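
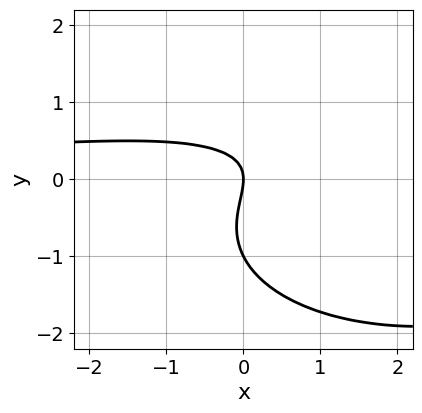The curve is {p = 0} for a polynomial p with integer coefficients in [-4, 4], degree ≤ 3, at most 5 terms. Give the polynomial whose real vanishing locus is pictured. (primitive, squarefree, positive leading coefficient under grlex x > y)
x^2*y + 3*y^3 - 3*x*y + 3*y^2 + 3*x

1. The degree is 3 — the shape is more complex than any degree-2 curve.
2. Reading off the gridlines: among the integer gridlines, it crosses the y-axis at y ∈ {-1, 0}; it meets the x-axis at x = 0 (among the integer gridlines).
3. Fitting integer coefficients to these (and the overall shape) gives p.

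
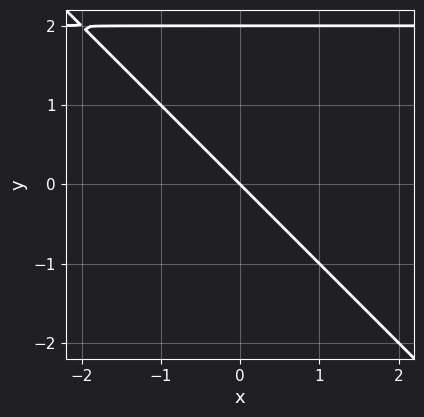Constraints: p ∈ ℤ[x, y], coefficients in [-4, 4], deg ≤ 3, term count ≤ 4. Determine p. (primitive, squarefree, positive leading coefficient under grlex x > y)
x*y + y^2 - 2*x - 2*y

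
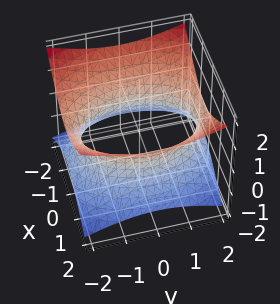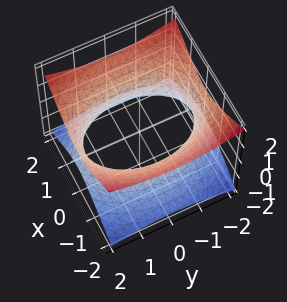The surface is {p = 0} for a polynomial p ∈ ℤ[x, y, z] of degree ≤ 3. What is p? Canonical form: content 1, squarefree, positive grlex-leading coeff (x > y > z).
(a) Degree: an hourglass — one-sheet hyperboloid; a quadric, so deg p = 2.
(b) Symmetries: it's symmetric under x → −x, forcing even powers of x; mirror symmetry z ↦ −z ⇒ only even powers of z; mirror symmetry y ↦ −y ⇒ only even powers of y.
(c) From the visible intercepts: no z-intercept at any integer in the box.
(d) Together with the visible shape, these determine p as stated.

2*x^2 + y^2 - 3*z^2 - 3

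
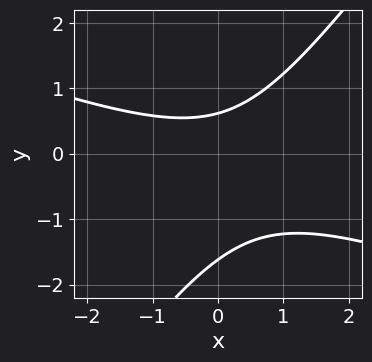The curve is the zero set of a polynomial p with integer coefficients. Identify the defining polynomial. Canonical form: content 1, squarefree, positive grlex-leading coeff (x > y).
x^2 + 2*x*y - 2*y^2 - 2*y + 2

The degree is 2 — the shape is more complex than any degree-1 curve.
Reading off the gridlines: the curve avoids every integer x-axis point in the box.
Matching integer coefficients to the picture gives p.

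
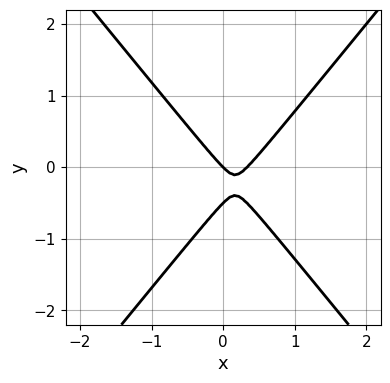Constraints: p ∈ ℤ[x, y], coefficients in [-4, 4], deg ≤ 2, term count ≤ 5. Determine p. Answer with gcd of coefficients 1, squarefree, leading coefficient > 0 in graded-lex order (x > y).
3*x^2 - 2*y^2 - x - y

1. Degree: no degree-1 curve has this shape, so deg p = 2.
2. Reading off the gridlines: it meets the y-axis at y = 0 (among the integer gridlines); it crosses the x-axis at the gridline x = 0.
3. These observations pin down the coefficients.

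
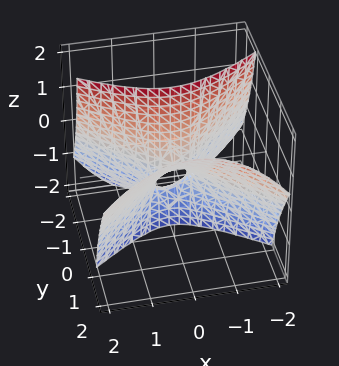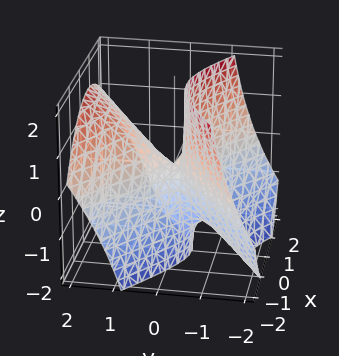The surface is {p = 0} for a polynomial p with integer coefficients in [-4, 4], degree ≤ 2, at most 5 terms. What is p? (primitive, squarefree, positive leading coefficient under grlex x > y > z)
deg p = 2. The shape is more complex than any degree-1 surface.
From the visible intercepts: one z-axis crossing is at z = 0; it crosses the y-axis at the gridline y = 0.
Assembling these constraints gives the stated polynomial.

2*x^2 - 3*y^2 + 3*y*z + z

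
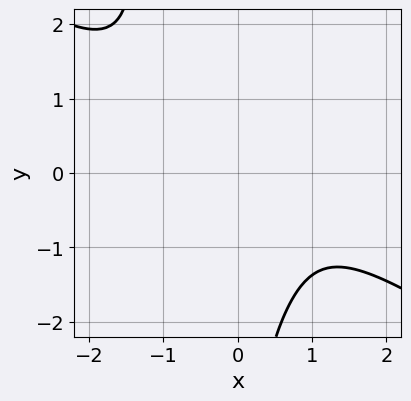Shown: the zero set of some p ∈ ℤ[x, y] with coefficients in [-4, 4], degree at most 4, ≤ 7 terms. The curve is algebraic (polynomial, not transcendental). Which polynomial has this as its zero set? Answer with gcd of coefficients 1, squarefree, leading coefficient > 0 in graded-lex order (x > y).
2*x^4 + 3*x^3*y - x*y^2 + x^2 + 3

First, the degree is 4 — a generic line meets the curve in up to 4 points.
Then, reading off the gridlines: it misses every integer gridline on the y-axis; the curve avoids every integer x-axis point in the box.
Finally, matching integer coefficients to the picture gives p.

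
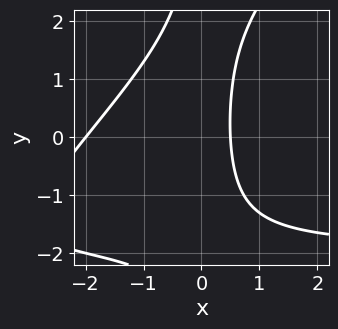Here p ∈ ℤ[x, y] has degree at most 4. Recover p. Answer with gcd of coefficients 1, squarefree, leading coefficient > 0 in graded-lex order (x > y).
x^2*y - x*y^2 + 2*x^2 + 3*x - 2

First, deg p = 3. A generic line meets the curve in up to 3 points.
Then, checking where it meets the axes: the curve avoids every integer y-axis point in the box; it crosses the x-axis at the gridline x = -2.
Finally, assembling these constraints gives the stated polynomial.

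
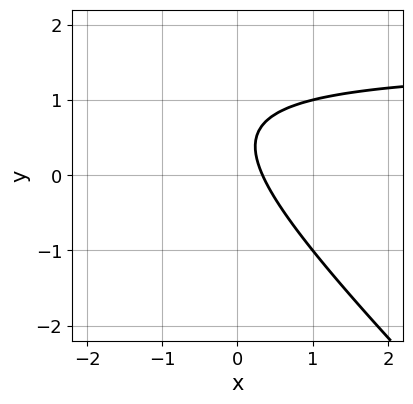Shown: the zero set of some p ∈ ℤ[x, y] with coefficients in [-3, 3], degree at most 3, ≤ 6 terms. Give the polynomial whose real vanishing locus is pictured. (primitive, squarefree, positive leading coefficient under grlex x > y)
First, deg p = 2. A generic line meets the curve in up to 2 points.
Next, against the integer gridlines: no y-intercept at any integer in the box.
Finally, solving for integer coefficients yields p as stated.

2*x*y + 2*y^2 - 3*x - 2*y + 1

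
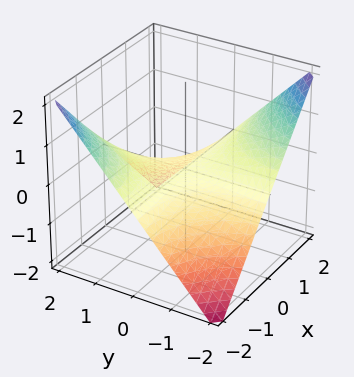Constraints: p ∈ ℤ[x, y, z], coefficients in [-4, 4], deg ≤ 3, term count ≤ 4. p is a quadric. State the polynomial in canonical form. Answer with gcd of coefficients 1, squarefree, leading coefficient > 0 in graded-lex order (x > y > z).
x*y + 2*z

deg p = 2. A hyperbolic paraboloid; a quadric.
Against the integer gridlines: it crosses the z-axis at the gridline z = 0; the visible y-axis segment lies entirely on the surface; the visible x-axis segment lies entirely on the surface.
Together with the visible shape, these determine p as stated.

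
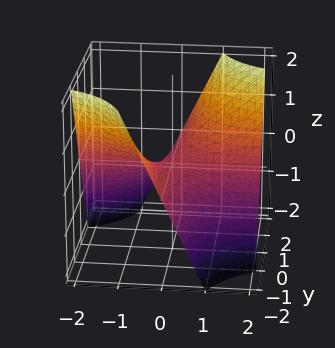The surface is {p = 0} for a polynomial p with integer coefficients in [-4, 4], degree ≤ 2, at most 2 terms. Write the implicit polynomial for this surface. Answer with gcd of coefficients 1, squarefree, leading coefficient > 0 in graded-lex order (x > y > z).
First, degree: a saddle surface; a quadric, so deg p = 2.
Next, checking where it meets the axes: every point of the y-axis in the box is on the surface; the visible x-axis segment lies entirely on the surface; it meets the z-axis at z = 0 (among the integer gridlines).
Finally, together with the visible shape, these determine p as stated.

x*y - z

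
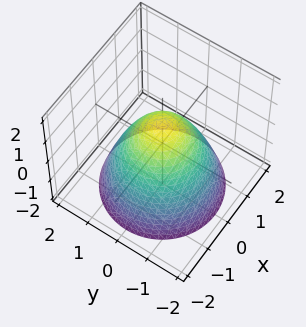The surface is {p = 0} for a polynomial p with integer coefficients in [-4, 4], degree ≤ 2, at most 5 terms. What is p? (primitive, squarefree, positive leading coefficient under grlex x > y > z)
1. Degree: a generic line meets the surface in up to 2 points, so deg p = 2.
2. Symmetries: rotational symmetry about the z-axis ⇒ p depends on x, y only through x² + y².
3. From the visible intercepts: a circular section at z = -2 has radius between 1 and 2; one z-axis crossing is at z = 1; the x-axis gridline crossings are at x ∈ {-1, 1}; among the integer gridlines, it crosses the y-axis at y ∈ {-1, 1}.
4. Putting this together gives p.

x^2 + y^2 + z - 1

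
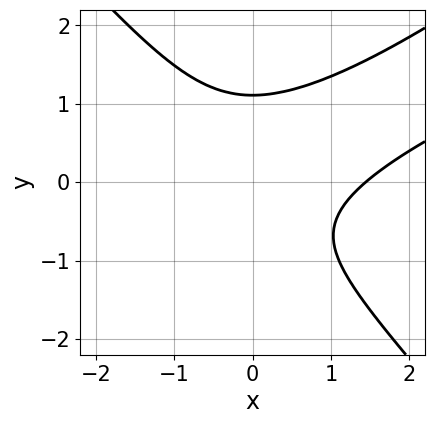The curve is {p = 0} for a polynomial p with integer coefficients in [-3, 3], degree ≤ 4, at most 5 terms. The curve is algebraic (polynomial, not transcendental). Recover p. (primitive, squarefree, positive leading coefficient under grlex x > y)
The degree is 3 — no degree-2 curve has this shape.
The integer polynomial consistent with all of this is the stated p.

x^3 - 3*x^2*y + 3*y^3 - y - 3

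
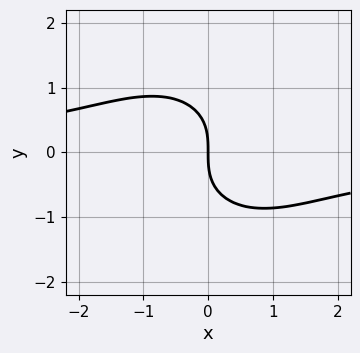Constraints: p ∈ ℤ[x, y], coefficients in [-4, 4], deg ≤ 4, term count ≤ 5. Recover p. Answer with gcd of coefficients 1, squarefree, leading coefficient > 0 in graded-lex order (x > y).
1. The degree is 3 — no degree-2 curve has this shape.
2. From the axis intercepts and sections: it meets the x-axis at x = 0 (among the integer gridlines); it crosses the y-axis at the gridline y = 0.
3. Matching integer coefficients to the picture gives p.

2*x^2*y + 2*y^3 + 3*x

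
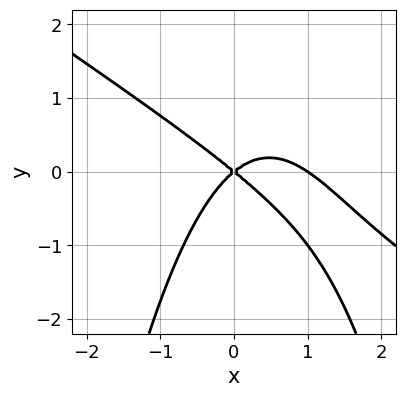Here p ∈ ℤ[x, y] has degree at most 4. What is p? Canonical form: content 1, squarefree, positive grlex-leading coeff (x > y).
2*x^3 + 3*x^2*y - 2*x^2 + 3*y^2

deg p = 3. A generic line meets the curve in up to 3 points.
Reading off the gridlines: the x-axis gridline crossings are at x ∈ {0, 1}; it meets the y-axis at y = 0 (among the integer gridlines).
These observations pin down the coefficients.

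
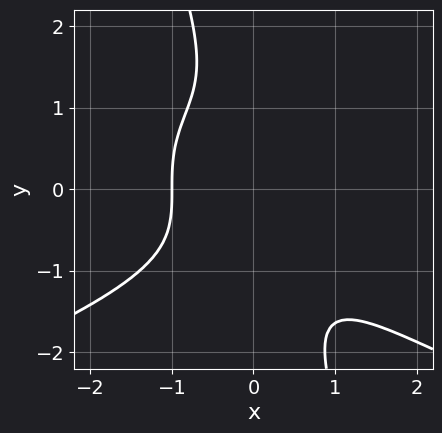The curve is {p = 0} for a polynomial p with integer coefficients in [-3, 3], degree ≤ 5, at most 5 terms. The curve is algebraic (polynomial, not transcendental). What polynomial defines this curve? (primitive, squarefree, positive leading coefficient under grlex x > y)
First, degree: a generic line meets the curve in up to 4 points, so deg p = 4.
Then, reading off the gridlines: no y-intercept at any integer in the box; it meets the x-axis at x = -1 (among the integer gridlines).
Finally, together with the visible shape, these determine p as stated.

3*x*y^3 + y^4 + 3*x^3 + 3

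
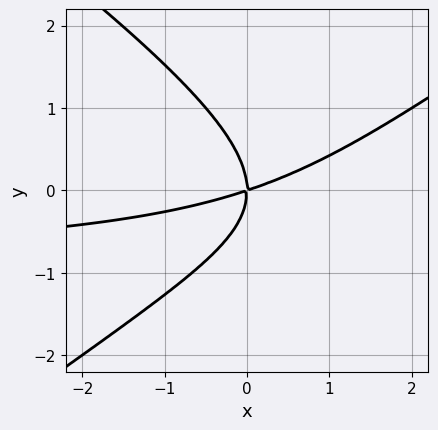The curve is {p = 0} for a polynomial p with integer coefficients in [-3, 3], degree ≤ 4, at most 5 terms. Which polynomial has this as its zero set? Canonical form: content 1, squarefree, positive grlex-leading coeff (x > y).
Degree: no degree-2 curve has this shape, so deg p = 3.
From the axis intercepts and sections: it crosses the x-axis at the gridline x = 0; it meets the y-axis at y = 0 (among the integer gridlines).
The integer polynomial consistent with all of this is the stated p.

x^2*y - 2*y^3 + x^2 - 3*x*y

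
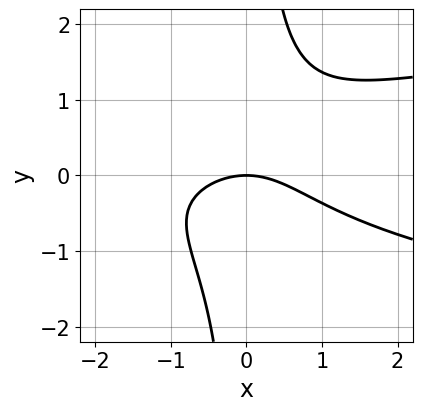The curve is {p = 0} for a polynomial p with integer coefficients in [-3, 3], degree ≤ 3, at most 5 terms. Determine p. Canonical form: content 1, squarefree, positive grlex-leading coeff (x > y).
2*x*y^2 - x^2 - 2*y

Degree: the shape is more complex than any degree-2 curve, so deg p = 3.
From the visible intercepts: it crosses the x-axis at the gridline x = 0; it meets the y-axis at y = 0 (among the integer gridlines).
Assembling these constraints gives the stated polynomial.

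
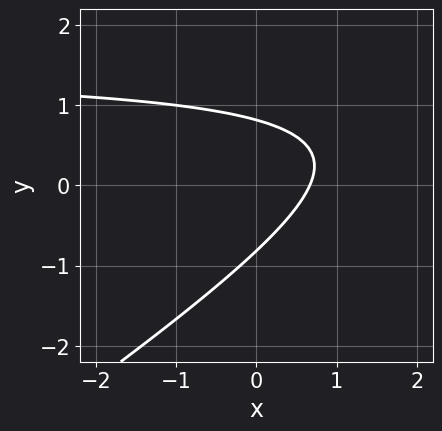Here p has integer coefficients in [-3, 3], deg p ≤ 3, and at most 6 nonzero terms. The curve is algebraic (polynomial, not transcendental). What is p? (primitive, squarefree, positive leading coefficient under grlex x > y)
(a) deg p = 2. The shape is more complex than any degree-1 curve.
(b) Putting this together gives p.

2*x*y - 3*y^2 - 3*x + 2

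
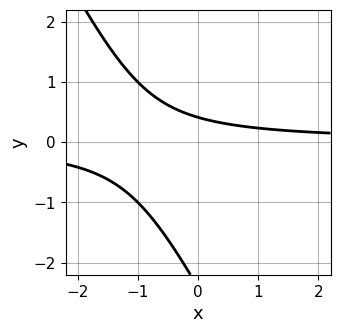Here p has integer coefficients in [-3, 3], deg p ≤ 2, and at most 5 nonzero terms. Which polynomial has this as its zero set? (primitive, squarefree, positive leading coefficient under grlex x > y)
2*x*y + y^2 + 2*y - 1

1. The degree is 2 — a generic line meets the curve in up to 2 points.
2. Observable constraints: no x-intercept at any integer in the box.
3. Solving for integer coefficients yields p as stated.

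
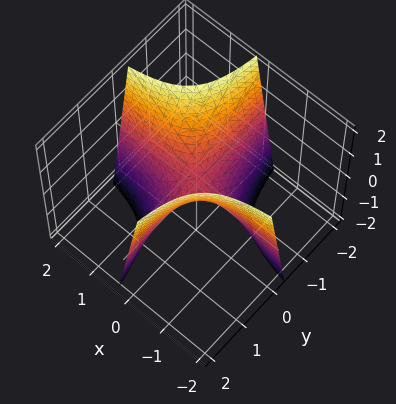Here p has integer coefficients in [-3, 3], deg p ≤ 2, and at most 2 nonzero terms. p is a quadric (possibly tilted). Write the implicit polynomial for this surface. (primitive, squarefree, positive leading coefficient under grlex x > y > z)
3*x*y + z

(a) deg p = 2. The shape is more complex than any degree-1 surface.
(b) From the visible intercepts: it meets the z-axis at z = 0 (among the integer gridlines); every point of the x-axis in the box is on the surface; the visible y-axis segment lies entirely on the surface.
(c) Solving for integer coefficients yields p as stated.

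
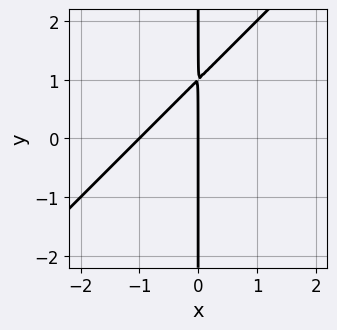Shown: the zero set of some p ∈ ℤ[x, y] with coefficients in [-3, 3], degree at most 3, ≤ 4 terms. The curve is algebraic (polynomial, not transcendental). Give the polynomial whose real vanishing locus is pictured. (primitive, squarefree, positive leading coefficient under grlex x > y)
The degree is 2 — no degree-1 curve has this shape.
Observable constraints: among the integer gridlines, it crosses the x-axis at x ∈ {-1, 0}; the visible y-axis segment lies entirely on the curve.
Matching integer coefficients to the picture gives p.

x^2 - x*y + x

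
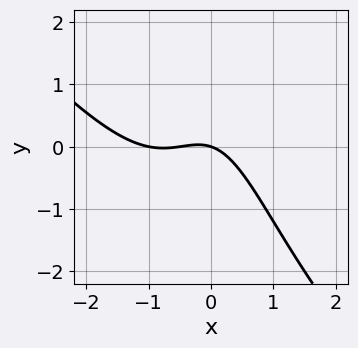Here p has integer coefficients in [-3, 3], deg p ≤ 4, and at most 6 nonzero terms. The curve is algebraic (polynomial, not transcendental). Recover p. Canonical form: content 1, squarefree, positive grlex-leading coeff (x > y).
2*x^3 + 2*x^2*y + 3*x^2 + x + 3*y

1. The degree is 3 — the shape is more complex than any degree-2 curve.
2. Reading off the gridlines: among the integer gridlines, it crosses the x-axis at x ∈ {-1, 0}; it crosses the y-axis at the gridline y = 0.
3. Putting this together gives p.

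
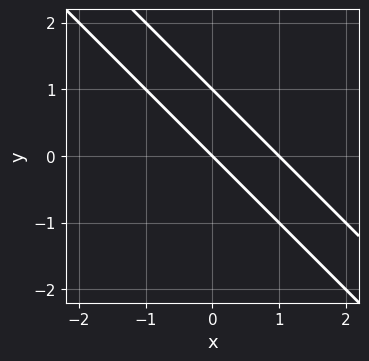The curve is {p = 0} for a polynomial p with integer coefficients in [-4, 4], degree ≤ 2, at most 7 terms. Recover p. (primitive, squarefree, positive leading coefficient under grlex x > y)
First, degree: the shape is more complex than any degree-1 curve, so deg p = 2.
Next, reading off the gridlines: the y-axis gridline crossings are at y ∈ {0, 1}; the x-axis gridline crossings are at x ∈ {0, 1}.
Finally, fitting integer coefficients to these (and the overall shape) gives p.

x^2 + 2*x*y + y^2 - x - y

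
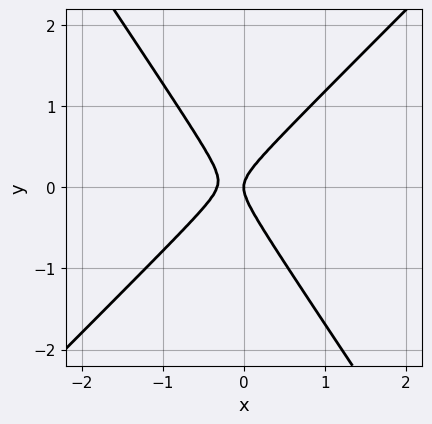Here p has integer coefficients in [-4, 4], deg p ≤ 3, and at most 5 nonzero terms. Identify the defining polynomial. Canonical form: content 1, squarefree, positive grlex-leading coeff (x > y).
3*x^2 - x*y - 2*y^2 + x

deg p = 2. The shape is more complex than any degree-1 curve.
Against the integer gridlines: one y-axis crossing is at y = 0; it meets the x-axis at x = 0 (among the integer gridlines).
Putting this together gives p.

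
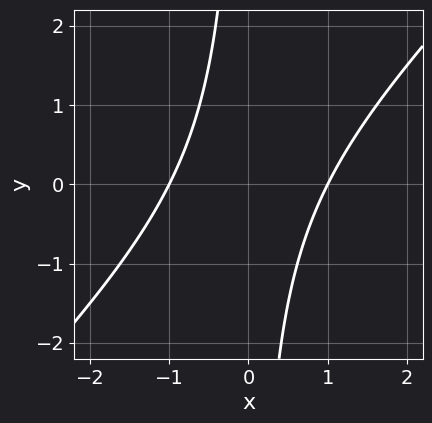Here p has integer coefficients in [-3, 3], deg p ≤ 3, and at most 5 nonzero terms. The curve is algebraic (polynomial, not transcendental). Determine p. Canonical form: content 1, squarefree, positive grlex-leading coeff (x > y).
x^2 - x*y - 1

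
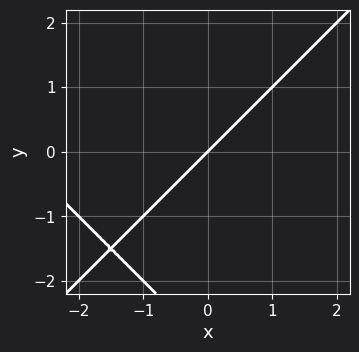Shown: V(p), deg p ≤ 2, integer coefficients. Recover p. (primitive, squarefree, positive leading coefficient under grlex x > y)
First, degree: the shape is more complex than any degree-1 curve, so deg p = 2.
Then, checking where it meets the axes: it crosses the x-axis at the gridline x = 0; it meets the y-axis at y = 0 (among the integer gridlines).
Finally, the integer polynomial consistent with all of this is the stated p.

x^2 - y^2 + 3*x - 3*y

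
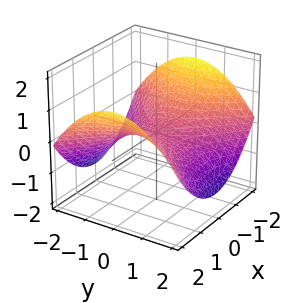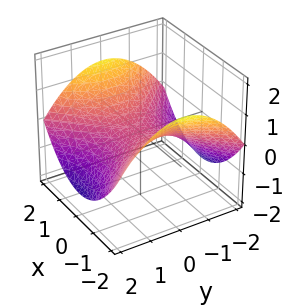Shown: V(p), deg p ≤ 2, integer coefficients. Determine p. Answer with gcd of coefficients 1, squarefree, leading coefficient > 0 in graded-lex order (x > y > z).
x^2 - y^2 - 3*z

First, degree: a saddle surface; a quadric, so deg p = 2.
Then, symmetries: the y ↦ −y reflection is a symmetry, so y appears only in even powers; the x ↦ −x reflection is a symmetry, so x appears only in even powers.
Next, from the visible intercepts: it crosses the y-axis at the gridline y = 0; one z-axis crossing is at z = 0; it crosses the x-axis at the gridline x = 0.
Finally, matching integer coefficients to the picture gives p.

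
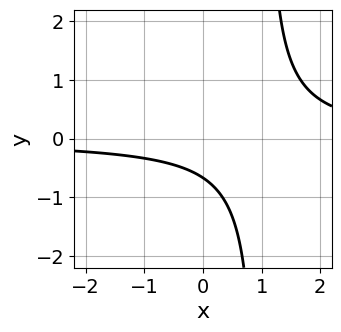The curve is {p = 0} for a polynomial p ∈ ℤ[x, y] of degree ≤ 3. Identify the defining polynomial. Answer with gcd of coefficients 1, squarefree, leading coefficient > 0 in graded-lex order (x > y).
(a) deg p = 2.
(b) From the visible intercepts: no x-intercept at any integer in the box.
(c) Fitting integer coefficients to these (and the overall shape) gives p.

3*x*y - 3*y - 2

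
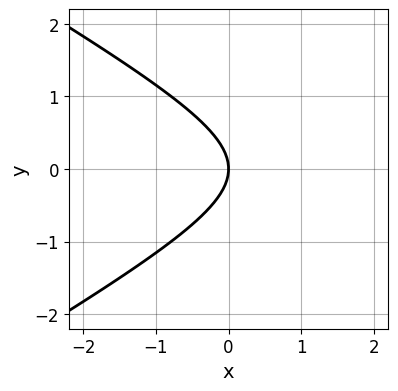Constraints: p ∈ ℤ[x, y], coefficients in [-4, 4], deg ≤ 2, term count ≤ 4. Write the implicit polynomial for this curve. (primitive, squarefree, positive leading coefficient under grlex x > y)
The degree is 2 — a generic line meets the curve in up to 2 points.
Symmetries: it's symmetric under y → −y, forcing even powers of y.
From the axis intercepts and sections: it crosses the y-axis at the gridline y = 0; one x-axis crossing is at x = 0.
Solving for integer coefficients yields p as stated.

x^2 - 3*y^2 - 3*x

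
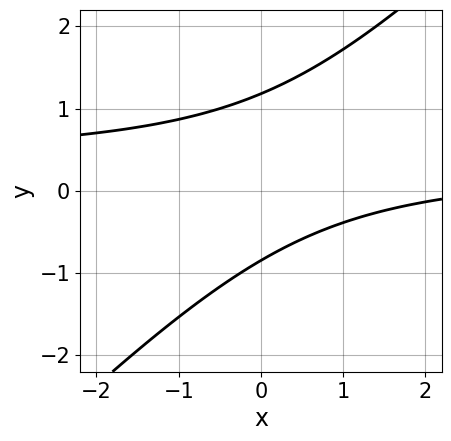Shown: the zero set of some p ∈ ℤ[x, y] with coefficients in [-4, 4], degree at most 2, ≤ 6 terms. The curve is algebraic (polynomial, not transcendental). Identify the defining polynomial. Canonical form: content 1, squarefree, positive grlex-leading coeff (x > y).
(a) The degree is 2 — a generic line meets the curve in up to 2 points.
(b) Observable constraints: it misses every integer gridline on the x-axis.
(c) Together with the visible shape, these determine p as stated.

3*x*y - 3*y^2 - x + y + 3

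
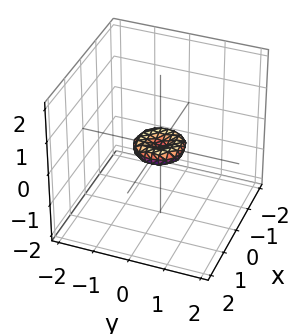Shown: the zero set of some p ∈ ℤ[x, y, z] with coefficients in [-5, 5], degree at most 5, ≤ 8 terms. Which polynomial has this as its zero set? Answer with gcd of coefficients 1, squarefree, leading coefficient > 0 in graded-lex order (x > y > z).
2*x^4 + 4*x^2*y^2 + 2*y^4 - x^2 - y^2 + 3*z^2

1. deg p = 4. No degree-3 surface has this shape.
2. Symmetries: rotational symmetry about the z-axis ⇒ p depends on x, y only through x² + y².
3. Against the integer gridlines: it meets the z-axis at z = 0 (among the integer gridlines); a circular section at z = 0 has radius between 0 and 1; one x-axis crossing is at x = 0.
4. These observations pin down the coefficients.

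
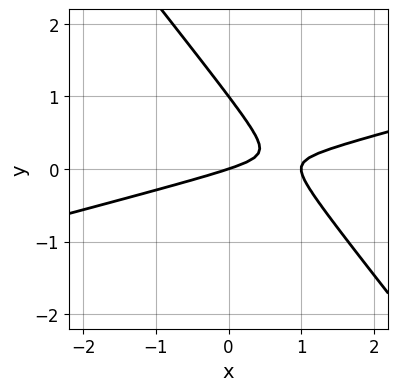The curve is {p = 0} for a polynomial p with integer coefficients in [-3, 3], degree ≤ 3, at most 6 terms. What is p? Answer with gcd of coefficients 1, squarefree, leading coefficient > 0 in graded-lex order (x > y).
First, the degree is 2 — the shape is more complex than any degree-1 curve.
Next, from the visible intercepts: the x-axis gridline crossings are at x ∈ {0, 1}; among the integer gridlines, it crosses the y-axis at y ∈ {0, 1}.
Finally, matching integer coefficients to the picture gives p.

x^2 - 3*x*y - 3*y^2 - x + 3*y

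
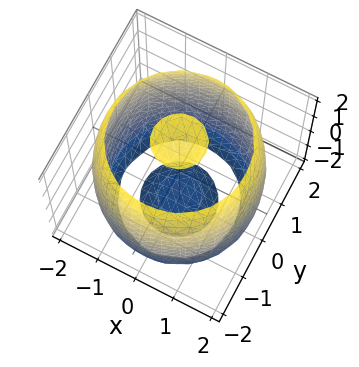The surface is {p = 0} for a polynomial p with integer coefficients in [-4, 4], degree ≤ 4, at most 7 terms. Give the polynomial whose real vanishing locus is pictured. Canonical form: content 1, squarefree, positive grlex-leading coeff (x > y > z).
x^4 + 2*x^2*y^2 + y^4 - 3*x^2 - 3*y^2 + z^2 - 3

1. There are 3 components. They look like related sheets of one shape, so recover p as a whole.
2. Degree: a generic line meets the surface in up to 4 points, so deg p = 4.
3. Symmetries: rotational symmetry about the z-axis ⇒ p depends on x, y only through x² + y².
4. Reading off the gridlines: a circular section at z = 1 has radius between 1 and 2.
5. Assembling these constraints gives the stated polynomial.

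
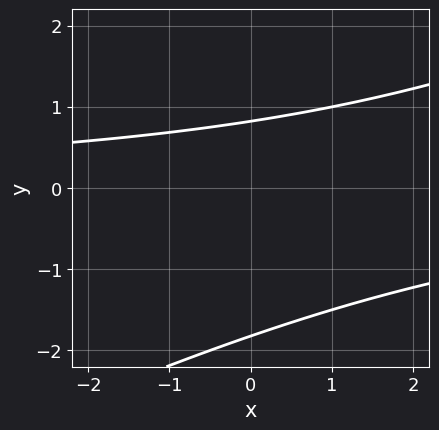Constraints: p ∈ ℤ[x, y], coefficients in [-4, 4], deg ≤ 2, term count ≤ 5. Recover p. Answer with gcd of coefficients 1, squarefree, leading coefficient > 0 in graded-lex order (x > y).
Degree: a generic line meets the curve in up to 2 points, so deg p = 2.
Observable constraints: it misses every integer gridline on the x-axis.
Assembling these constraints gives the stated polynomial.

x*y - 2*y^2 - 2*y + 3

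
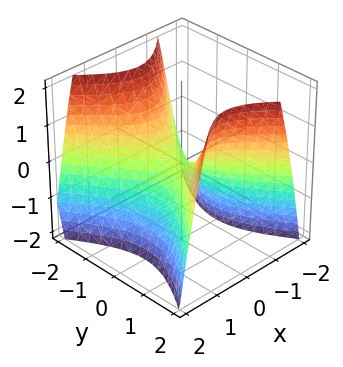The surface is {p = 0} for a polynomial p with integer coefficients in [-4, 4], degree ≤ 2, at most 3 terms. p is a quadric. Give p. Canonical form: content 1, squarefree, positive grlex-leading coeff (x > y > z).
First, degree: a hyperbolic paraboloid; a quadric, so deg p = 2.
Then, symmetries: the x ↦ −x reflection is a symmetry, so x appears only in even powers; it's symmetric under y → −y, forcing even powers of y.
Next, against the integer gridlines: it meets the x-axis at x = 0 (among the integer gridlines); it crosses the z-axis at the gridline z = 0.
Finally, matching integer coefficients to the picture gives p.

3*x^2 - 2*y^2 + 2*z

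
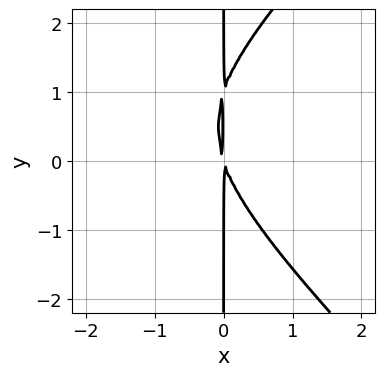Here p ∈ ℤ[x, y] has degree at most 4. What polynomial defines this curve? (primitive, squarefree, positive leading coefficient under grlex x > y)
1. deg p = 3. A generic line meets the curve in up to 3 points.
2. From the visible intercepts: the visible y-axis segment lies entirely on the curve.
3. These observations pin down the coefficients.

x^3 - x*y^2 + 3*x^2 + x*y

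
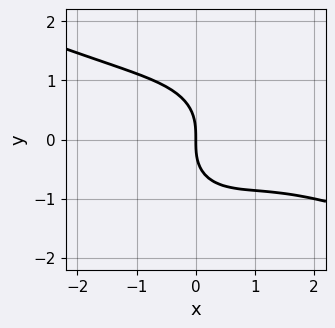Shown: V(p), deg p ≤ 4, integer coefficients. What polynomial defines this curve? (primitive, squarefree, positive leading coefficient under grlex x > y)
1. deg p = 3. No degree-2 curve has this shape.
2. From the axis intercepts and sections: one x-axis crossing is at x = 0; it meets the y-axis at y = 0 (among the integer gridlines).
3. Solving for integer coefficients yields p as stated.

x^3 + 2*x^2*y + 2*y^3 - x^2 + 3*x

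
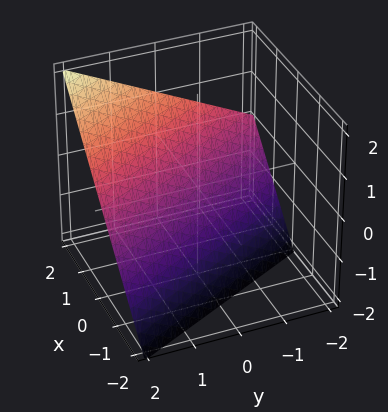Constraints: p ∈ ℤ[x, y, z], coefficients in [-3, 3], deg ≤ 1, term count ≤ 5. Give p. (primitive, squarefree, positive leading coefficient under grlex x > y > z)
2*x + y - 2*z - 2

First, deg p = 1. The surface is flat (a plane).
Next, reading off the gridlines: it crosses the y-axis at the gridline y = 2; it crosses the x-axis at the gridline x = 1; it crosses the z-axis at the gridline z = -1.
Finally, fitting integer coefficients to these (and the overall shape) gives p.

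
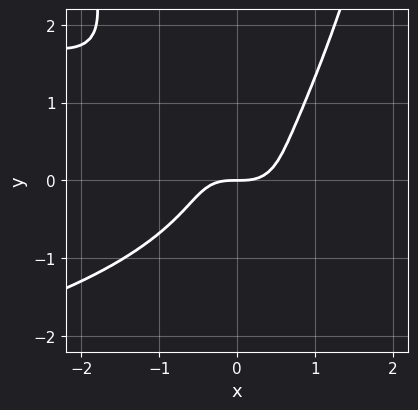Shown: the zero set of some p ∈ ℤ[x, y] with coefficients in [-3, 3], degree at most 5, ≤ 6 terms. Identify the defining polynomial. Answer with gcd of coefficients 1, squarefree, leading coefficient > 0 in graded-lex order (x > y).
3*x^2*y^2 + 3*x^3 + x^2*y - 3*y^3 - 2*y

(a) The degree is 4 — no degree-3 curve has this shape.
(b) From the visible intercepts: it crosses the x-axis at the gridline x = 0; it crosses the y-axis at the gridline y = 0.
(c) Assembling these constraints gives the stated polynomial.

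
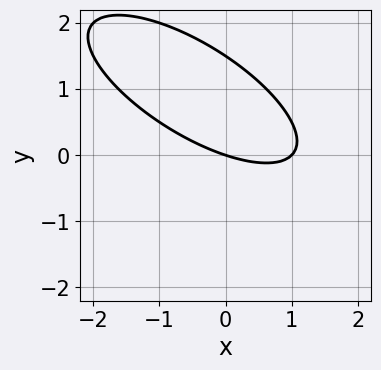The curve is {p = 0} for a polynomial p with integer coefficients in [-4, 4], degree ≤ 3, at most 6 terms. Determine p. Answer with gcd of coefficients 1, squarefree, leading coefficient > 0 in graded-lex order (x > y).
x^2 + 2*x*y + 2*y^2 - x - 3*y

1. Degree: the shape is more complex than any degree-1 curve, so deg p = 2.
2. From the visible intercepts: the x-axis gridline crossings are at x ∈ {0, 1}; it meets the y-axis at y = 0 (among the integer gridlines).
3. Fitting integer coefficients to these (and the overall shape) gives p.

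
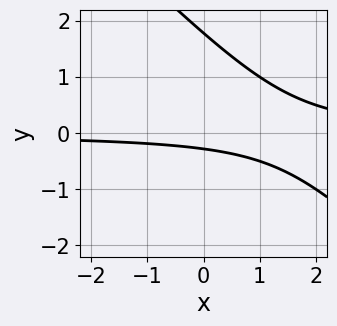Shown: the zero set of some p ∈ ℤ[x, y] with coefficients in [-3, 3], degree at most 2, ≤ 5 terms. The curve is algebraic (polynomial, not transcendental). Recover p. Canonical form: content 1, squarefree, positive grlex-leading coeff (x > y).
2*x*y + 2*y^2 - 3*y - 1

First, degree: no degree-1 curve has this shape, so deg p = 2.
Next, from the visible intercepts: the curve avoids every integer x-axis point in the box.
Finally, assembling these constraints gives the stated polynomial.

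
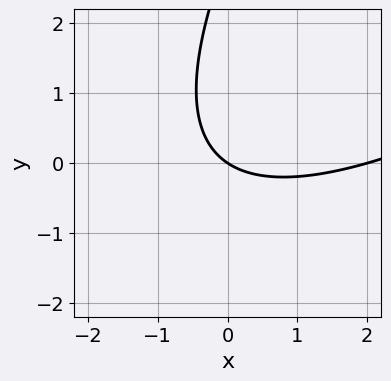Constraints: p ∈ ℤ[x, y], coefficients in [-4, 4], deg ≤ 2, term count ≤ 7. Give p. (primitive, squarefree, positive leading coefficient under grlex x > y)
1. The degree is 2 — a generic line meets the curve in up to 2 points.
2. Against the integer gridlines: one y-axis crossing is at y = 0; among the integer gridlines, it crosses the x-axis at x ∈ {0, 2}.
3. Assembling these constraints gives the stated polynomial.

x^2 - 2*x*y + y^2 - 2*x - 3*y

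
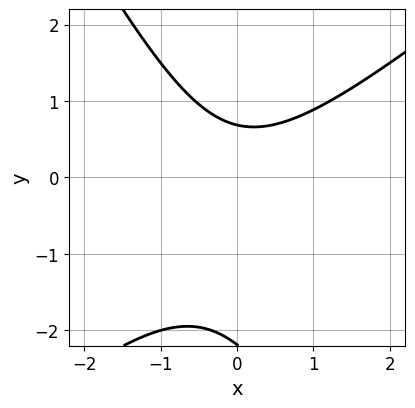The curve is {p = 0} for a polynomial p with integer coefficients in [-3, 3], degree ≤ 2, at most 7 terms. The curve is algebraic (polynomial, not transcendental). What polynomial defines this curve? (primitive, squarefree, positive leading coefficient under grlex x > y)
3*x^2 - 2*x*y - 2*y^2 - 3*y + 3

First, degree: no degree-1 curve has this shape, so deg p = 2.
Next, from the visible intercepts: it misses every integer gridline on the x-axis.
Finally, these observations pin down the coefficients.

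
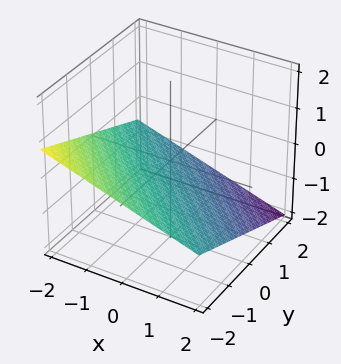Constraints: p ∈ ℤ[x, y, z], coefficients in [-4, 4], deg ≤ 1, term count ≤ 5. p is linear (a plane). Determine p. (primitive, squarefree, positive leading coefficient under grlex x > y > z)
x + y + 3*z + 2

(a) The degree is 1 — every cross-section is a straight line — this is a plane.
(b) Observable constraints: one x-axis crossing is at x = -2; it crosses the y-axis at the gridline y = -2.
(c) These observations pin down the coefficients.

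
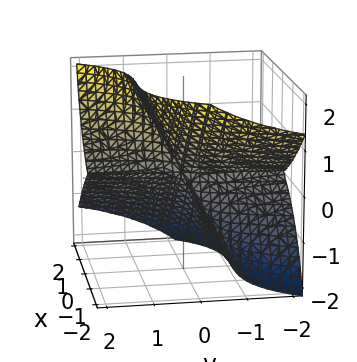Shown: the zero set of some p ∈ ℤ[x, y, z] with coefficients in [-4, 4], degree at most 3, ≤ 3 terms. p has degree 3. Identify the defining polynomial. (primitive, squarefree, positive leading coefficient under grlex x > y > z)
x^3 - 2*y*z^2 + z^3

1. deg p = 3. The shape is more complex than any degree-2 surface.
2. Checking where it meets the axes: the visible y-axis segment lies entirely on the surface; it meets the x-axis at x = 0 (among the integer gridlines).
3. Solving for integer coefficients yields p as stated.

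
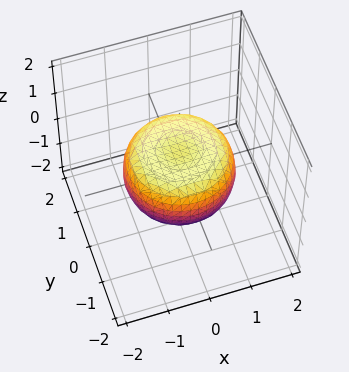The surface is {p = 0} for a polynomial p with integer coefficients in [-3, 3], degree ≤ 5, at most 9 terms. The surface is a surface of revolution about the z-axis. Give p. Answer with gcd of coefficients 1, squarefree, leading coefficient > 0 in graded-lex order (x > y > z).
x^4 + 2*x^2*y^2 + y^4 - x^2 - y^2 + 2*z^2 - 1

First, the degree is 4 — a generic line meets the surface in up to 4 points.
Next, symmetry: the z-axis is an axis of rotation, so x and y enter only as x² + y².
Then, from the axis intercepts and sections: a circular section at z = 0 has radius between 1 and 2.
Finally, putting this together gives p.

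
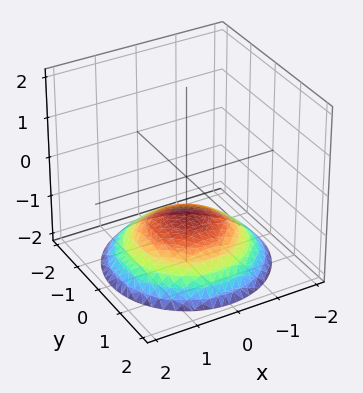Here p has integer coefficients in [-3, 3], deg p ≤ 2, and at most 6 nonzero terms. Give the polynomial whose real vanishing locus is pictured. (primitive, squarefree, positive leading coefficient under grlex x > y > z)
x^2 + y^2 + 3*z + 3

First, degree: the shape is more complex than any degree-1 surface, so deg p = 2.
Then, symmetry: every cross-section ⟂ z is a circle, so x, y appear only via x² + y².
Next, observable constraints: it meets the z-axis at z = -1 (among the integer gridlines); a circular section at z = -2 has radius between 1 and 2.
Finally, putting this together gives p.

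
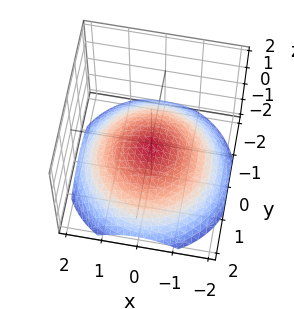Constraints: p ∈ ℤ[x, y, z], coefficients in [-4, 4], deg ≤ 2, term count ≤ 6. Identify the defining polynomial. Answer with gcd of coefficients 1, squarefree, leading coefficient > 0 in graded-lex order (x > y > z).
x^2 + y^2 + 3*z + 1

deg p = 2. The shape is more complex than any degree-1 surface.
By symmetry, the z-axis is an axis of rotation, so x and y enter only as x² + y².
From the axis intercepts and sections: a circular section at z = -1 has radius between 1 and 2; no x-intercept at any integer in the box; no y-intercept at any integer in the box.
The integer polynomial consistent with all of this is the stated p.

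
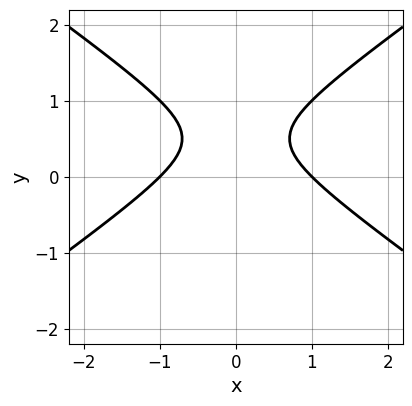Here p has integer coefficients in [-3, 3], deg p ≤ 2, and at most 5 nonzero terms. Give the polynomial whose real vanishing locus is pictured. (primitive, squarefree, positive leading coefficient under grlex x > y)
x^2 - 2*y^2 + 2*y - 1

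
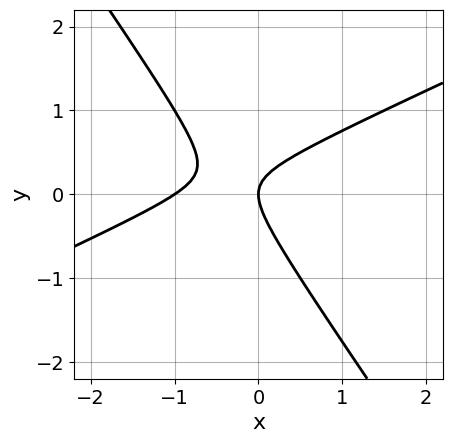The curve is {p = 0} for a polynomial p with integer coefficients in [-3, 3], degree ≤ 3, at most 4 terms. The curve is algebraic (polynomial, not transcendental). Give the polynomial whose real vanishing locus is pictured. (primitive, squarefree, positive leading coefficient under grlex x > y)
2*x^2 - 3*x*y - 3*y^2 + 2*x

The degree is 2 — no degree-1 curve has this shape.
Against the integer gridlines: it crosses the y-axis at the gridline y = 0; the x-axis gridline crossings are at x ∈ {-1, 0}.
Fitting integer coefficients to these (and the overall shape) gives p.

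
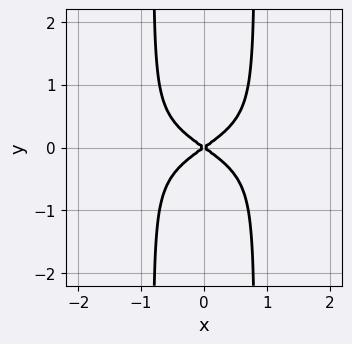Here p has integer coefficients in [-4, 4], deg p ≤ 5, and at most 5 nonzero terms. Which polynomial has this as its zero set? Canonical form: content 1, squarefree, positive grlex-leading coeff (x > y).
3*x^2*y^2 + x^2 - 2*y^2

1. The degree is 4 — the shape is more complex than any degree-3 curve.
2. Symmetries: it's symmetric under y → −y, forcing even powers of y; the x ↦ −x reflection is a symmetry, so x appears only in even powers.
3. Reading off the gridlines: it meets the y-axis at y = 0 (among the integer gridlines); one x-axis crossing is at x = 0.
4. Fitting integer coefficients to these (and the overall shape) gives p.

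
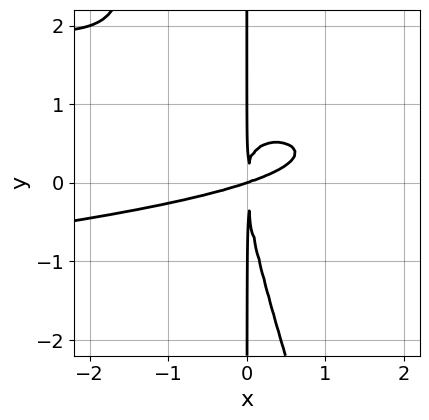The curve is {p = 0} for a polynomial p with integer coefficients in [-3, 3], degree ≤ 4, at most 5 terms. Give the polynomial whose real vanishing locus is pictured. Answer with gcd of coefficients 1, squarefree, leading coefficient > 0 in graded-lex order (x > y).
First, degree: a generic line meets the curve in up to 4 points, so deg p = 4.
Then, observable constraints: the visible y-axis segment lies entirely on the curve; it crosses the x-axis at the gridline x = 0.
Finally, fitting integer coefficients to these (and the overall shape) gives p.

3*x^2*y^2 + x*y^3 + x^3 - 3*x^2*y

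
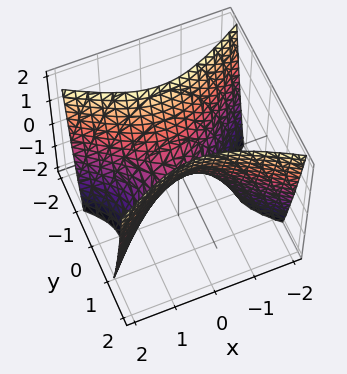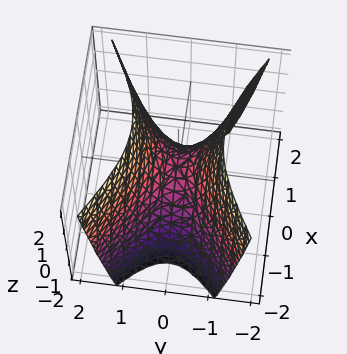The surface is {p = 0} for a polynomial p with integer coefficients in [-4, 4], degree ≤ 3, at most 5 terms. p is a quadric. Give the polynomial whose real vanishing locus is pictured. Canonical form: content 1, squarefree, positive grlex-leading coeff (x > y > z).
1. The degree is 2 — a hyperbolic paraboloid; a quadric.
2. Symmetries: the x ↦ −x reflection is a symmetry, so x appears only in even powers; mirror symmetry y ↦ −y ⇒ only even powers of y.
3. From the axis intercepts and sections: one x-axis crossing is at x = 0; one z-axis crossing is at z = 0; it meets the y-axis at y = 0 (among the integer gridlines).
4. Assembling these constraints gives the stated polynomial.

x^2 - 2*y^2 + z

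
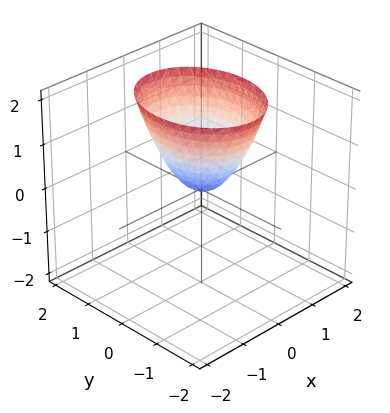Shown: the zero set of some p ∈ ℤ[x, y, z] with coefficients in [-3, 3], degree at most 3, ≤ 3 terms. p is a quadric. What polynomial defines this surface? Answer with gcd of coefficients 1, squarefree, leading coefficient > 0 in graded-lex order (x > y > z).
3*x^2 + 2*y^2 - 2*z

(a) deg p = 2. A paraboloid; a quadric.
(b) Symmetries: it's symmetric under y → −y, forcing even powers of y; mirror symmetry x ↦ −x ⇒ only even powers of x.
(c) Checking where it meets the axes: one y-axis crossing is at y = 0; it meets the x-axis at x = 0 (among the integer gridlines); it meets the z-axis at z = 0 (among the integer gridlines).
(d) Matching integer coefficients to the picture gives p.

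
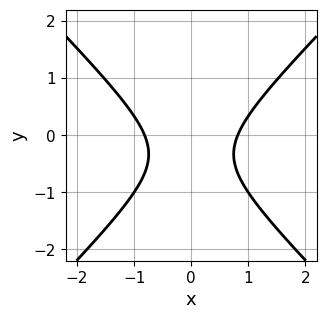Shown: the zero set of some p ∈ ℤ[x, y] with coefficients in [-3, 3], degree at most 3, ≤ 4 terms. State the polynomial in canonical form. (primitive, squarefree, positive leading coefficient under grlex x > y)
3*x^2 - 3*y^2 - 2*y - 2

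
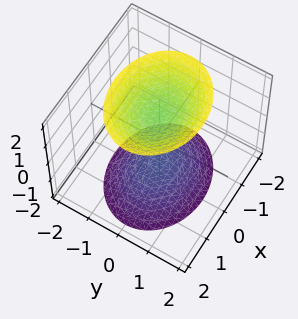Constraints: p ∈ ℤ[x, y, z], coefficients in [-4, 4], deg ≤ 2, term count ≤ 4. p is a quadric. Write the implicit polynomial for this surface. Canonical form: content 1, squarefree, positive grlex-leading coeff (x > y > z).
2*x^2 + 3*y^2 - 2*z^2 + 3

First, I count 2 distinct pieces. They look like related sheets of one shape, so recover p as a whole.
Next, the degree is 2 — two separate bowl-shaped sheets opening away from each other; a quadric.
Then, symmetries: mirror symmetry z ↦ −z ⇒ only even powers of z; mirror symmetry x ↦ −x ⇒ only even powers of x; the y ↦ −y reflection is a symmetry, so y appears only in even powers.
Then, from the visible intercepts: it misses every integer gridline on the x-axis; no y-intercept at any integer in the box.
Finally, putting this together gives p.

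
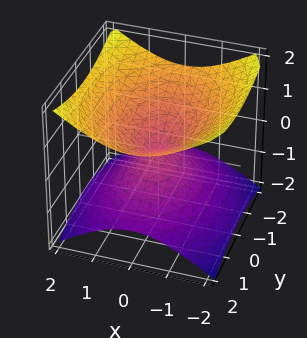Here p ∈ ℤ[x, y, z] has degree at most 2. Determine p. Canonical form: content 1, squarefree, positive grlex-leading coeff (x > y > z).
2*x^2 + y^2 - 3*z^2

First, deg p = 2.
Next, symmetries: mirror symmetry y ↦ −y ⇒ only even powers of y; it's symmetric under z → −z, forcing even powers of z; the x ↦ −x reflection is a symmetry, so x appears only in even powers.
Then, checking where it meets the axes: one x-axis crossing is at x = 0; it meets the y-axis at y = 0 (among the integer gridlines).
Finally, the integer polynomial consistent with all of this is the stated p.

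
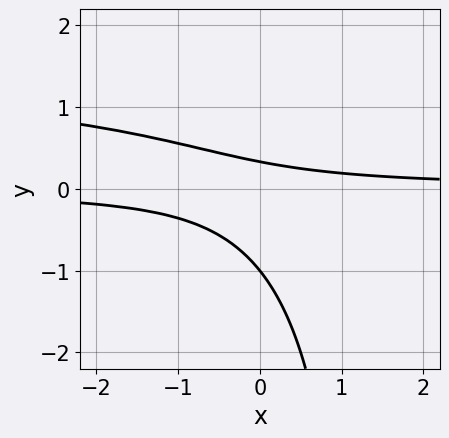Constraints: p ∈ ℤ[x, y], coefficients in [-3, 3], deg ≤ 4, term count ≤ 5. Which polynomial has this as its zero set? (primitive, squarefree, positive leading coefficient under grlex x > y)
2*x*y^2 - 3*x*y - 3*y^2 - 2*y + 1

1. The degree is 3 — the shape is more complex than any degree-2 curve.
2. From the axis intercepts and sections: it crosses the y-axis at the gridline y = -1; the curve avoids every integer x-axis point in the box.
3. These observations pin down the coefficients.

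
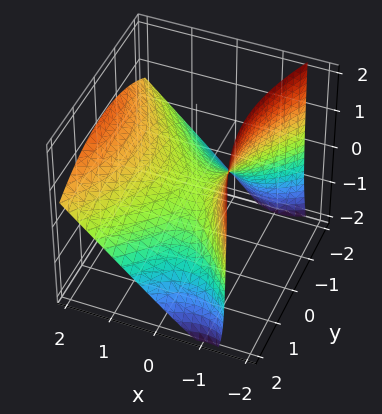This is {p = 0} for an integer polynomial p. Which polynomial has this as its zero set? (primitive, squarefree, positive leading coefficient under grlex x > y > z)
2*x^2 - 2*x*z - y^2 - 3*z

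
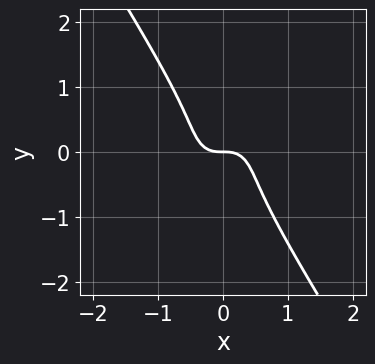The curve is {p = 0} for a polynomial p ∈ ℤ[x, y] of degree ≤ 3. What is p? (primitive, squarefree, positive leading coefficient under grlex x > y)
3*x^3 + 2*x*y^2 + 2*y^3 + y

The degree is 3 — a generic line meets the curve in up to 3 points.
Against the integer gridlines: it meets the x-axis at x = 0 (among the integer gridlines); one y-axis crossing is at y = 0.
Solving for integer coefficients yields p as stated.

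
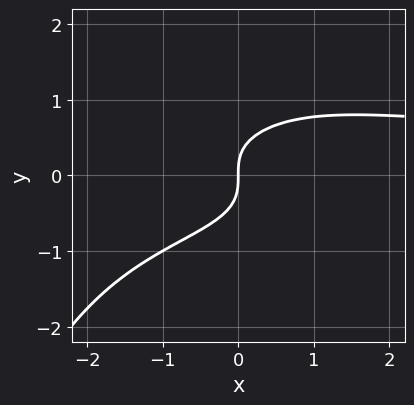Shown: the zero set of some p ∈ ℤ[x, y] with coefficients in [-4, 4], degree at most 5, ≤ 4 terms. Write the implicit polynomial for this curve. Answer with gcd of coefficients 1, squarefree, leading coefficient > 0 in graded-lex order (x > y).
x^2*y^2 + 3*y^3 - 2*x

(a) deg p = 4.
(b) Checking where it meets the axes: it crosses the y-axis at the gridline y = 0; one x-axis crossing is at x = 0.
(c) These observations pin down the coefficients.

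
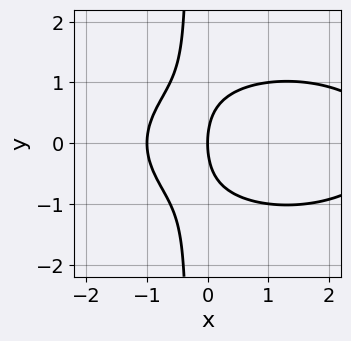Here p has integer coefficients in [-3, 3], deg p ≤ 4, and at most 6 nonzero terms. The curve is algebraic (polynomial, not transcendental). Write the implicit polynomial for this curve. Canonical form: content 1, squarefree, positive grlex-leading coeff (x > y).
First, deg p = 3.
Then, symmetries: it's symmetric under y → −y, forcing even powers of y.
Then, checking where it meets the axes: one y-axis crossing is at y = 0; the x-axis gridline crossings are at x ∈ {-1, 0}.
Finally, the integer polynomial consistent with all of this is the stated p.

x^3 + 3*x*y^2 - 2*x^2 + y^2 - 3*x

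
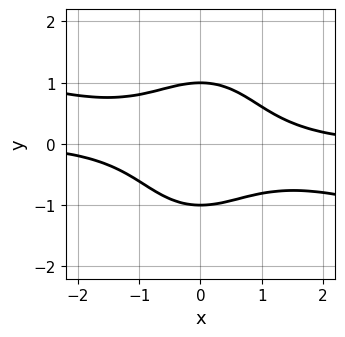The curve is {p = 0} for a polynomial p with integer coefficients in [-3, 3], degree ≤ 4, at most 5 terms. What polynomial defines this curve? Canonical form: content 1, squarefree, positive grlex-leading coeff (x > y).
x^3*y + 3*x^2*y^2 + 2*y^4 - 2

(a) The degree is 4 — the shape is more complex than any degree-3 curve.
(b) From the axis intercepts and sections: no x-intercept at any integer in the box; the y-axis gridline crossings are at y ∈ {-1, 1}.
(c) Fitting integer coefficients to these (and the overall shape) gives p.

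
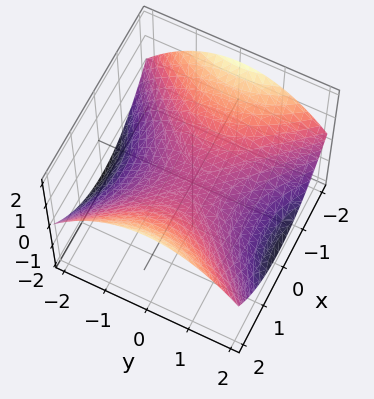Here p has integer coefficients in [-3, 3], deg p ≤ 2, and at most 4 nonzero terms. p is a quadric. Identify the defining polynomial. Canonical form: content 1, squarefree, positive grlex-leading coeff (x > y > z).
x^2 - y^2 - 3*z

Degree: a hyperbolic paraboloid; a quadric, so deg p = 2.
Symmetries: it's symmetric under x → −x, forcing even powers of x; mirror symmetry y ↦ −y ⇒ only even powers of y.
Checking where it meets the axes: it crosses the z-axis at the gridline z = 0; it meets the x-axis at x = 0 (among the integer gridlines).
Together with the visible shape, these determine p as stated.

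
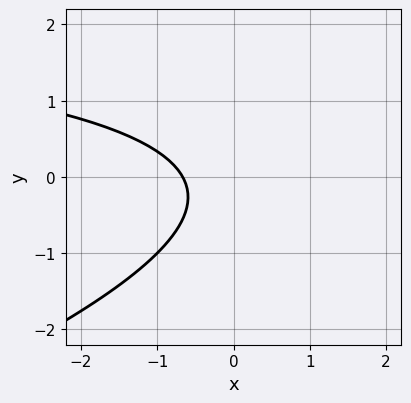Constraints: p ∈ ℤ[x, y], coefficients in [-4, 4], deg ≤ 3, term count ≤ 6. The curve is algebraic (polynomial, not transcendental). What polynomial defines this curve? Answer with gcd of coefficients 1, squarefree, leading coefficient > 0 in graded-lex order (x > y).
(a) The degree is 2 — no degree-1 curve has this shape.
(b) Checking where it meets the axes: the curve avoids every integer y-axis point in the box.
(c) Solving for integer coefficients yields p as stated.

x*y - 3*y^2 - 3*x - y - 2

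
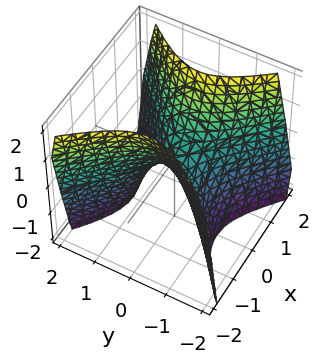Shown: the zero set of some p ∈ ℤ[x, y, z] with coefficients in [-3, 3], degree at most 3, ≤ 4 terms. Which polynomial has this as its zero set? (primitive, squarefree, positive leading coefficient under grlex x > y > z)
First, degree: a hyperbolic paraboloid; a quadric, so deg p = 2.
Next, symmetries: mirror symmetry x ↦ −x ⇒ only even powers of x; mirror symmetry y ↦ −y ⇒ only even powers of y.
Then, from the axis intercepts and sections: it meets the x-axis at x = 0 (among the integer gridlines); it meets the z-axis at z = 0 (among the integer gridlines); one y-axis crossing is at y = 0.
Finally, assembling these constraints gives the stated polynomial.

3*x^2 - 3*y^2 - 2*z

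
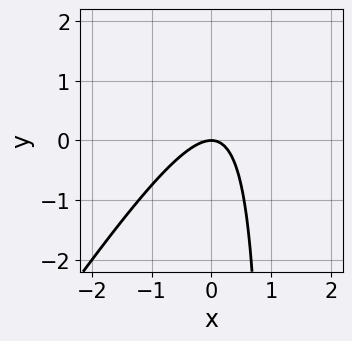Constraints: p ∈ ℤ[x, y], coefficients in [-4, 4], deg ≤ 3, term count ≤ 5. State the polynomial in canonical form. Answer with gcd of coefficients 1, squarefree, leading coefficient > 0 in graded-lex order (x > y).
3*x^2 - 2*x*y + 2*y

The degree is 2 — a generic line meets the curve in up to 2 points.
Observable constraints: one y-axis crossing is at y = 0; one x-axis crossing is at x = 0.
Assembling these constraints gives the stated polynomial.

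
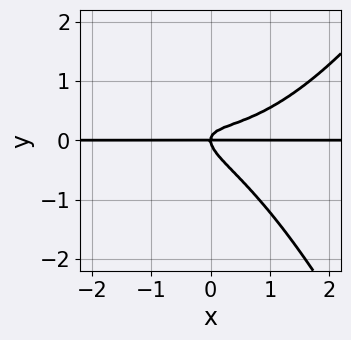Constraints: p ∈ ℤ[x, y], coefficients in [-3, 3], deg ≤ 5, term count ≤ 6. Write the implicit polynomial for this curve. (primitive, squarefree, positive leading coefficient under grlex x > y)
x^3*y - 2*x*y^2 - 3*y^3 + x*y

Degree: no degree-3 curve has this shape, so deg p = 4.
Checking where it meets the axes: every point of the x-axis in the box is on the curve; it crosses the y-axis at the gridline y = 0.
Assembling these constraints gives the stated polynomial.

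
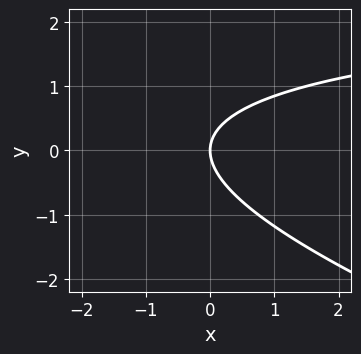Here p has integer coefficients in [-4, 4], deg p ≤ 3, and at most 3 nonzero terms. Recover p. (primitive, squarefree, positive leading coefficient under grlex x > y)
First, the degree is 2 — the shape is more complex than any degree-1 curve.
Then, reading off the gridlines: it meets the x-axis at x = 0 (among the integer gridlines); it meets the y-axis at y = 0 (among the integer gridlines).
Finally, matching integer coefficients to the picture gives p.

x*y + 3*y^2 - 3*x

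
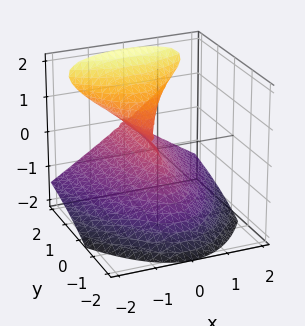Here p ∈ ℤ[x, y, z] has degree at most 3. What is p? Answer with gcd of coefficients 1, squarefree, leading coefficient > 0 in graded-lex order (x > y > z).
x^2*z + 3*y*z^2 - 3*z^3 - 3*x^2

(a) Degree: no degree-2 surface has this shape, so deg p = 3.
(b) Checking where it meets the axes: every point of the y-axis in the box is on the surface; one z-axis crossing is at z = 0; it crosses the x-axis at the gridline x = 0.
(c) Putting this together gives p.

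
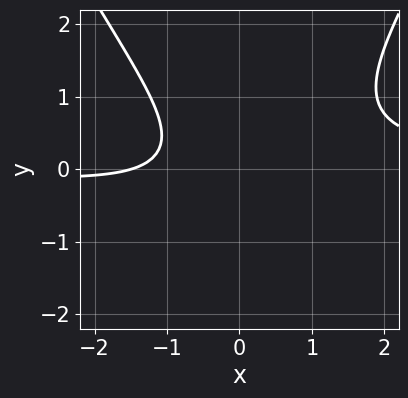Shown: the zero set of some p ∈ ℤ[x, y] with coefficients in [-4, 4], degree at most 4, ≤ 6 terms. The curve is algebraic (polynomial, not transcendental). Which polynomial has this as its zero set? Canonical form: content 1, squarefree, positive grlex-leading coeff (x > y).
3*x^2*y - y^3 - 3*y^2 - 2*x - 3

1. deg p = 3. The shape is more complex than any degree-2 curve.
2. Checking where it meets the axes: the curve avoids every integer y-axis point in the box.
3. Putting this together gives p.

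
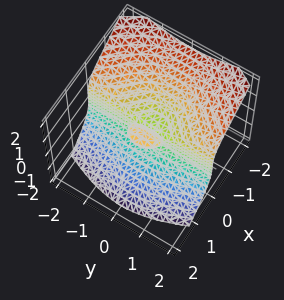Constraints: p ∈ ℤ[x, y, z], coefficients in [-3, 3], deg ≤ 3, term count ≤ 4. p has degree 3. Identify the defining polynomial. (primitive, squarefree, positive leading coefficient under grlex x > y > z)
First, deg p = 3.
Then, against the integer gridlines: it crosses the x-axis at the gridline x = 0; it meets the z-axis at z = 0 (among the integer gridlines); the visible y-axis segment lies entirely on the surface.
Finally, putting this together gives p.

2*x^3 + 2*x*y^2 + 2*z^3 - 3*x*z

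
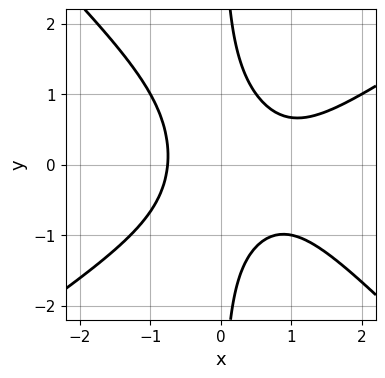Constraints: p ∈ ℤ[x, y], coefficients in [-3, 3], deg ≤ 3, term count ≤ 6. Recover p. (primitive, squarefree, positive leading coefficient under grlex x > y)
2*x^3 - x^2*y - 3*x*y^2 - 2*x^2 + 2

(a) The degree is 3 — the shape is more complex than any degree-2 curve.
(b) Checking where it meets the axes: the curve avoids every integer y-axis point in the box.
(c) Solving for integer coefficients yields p as stated.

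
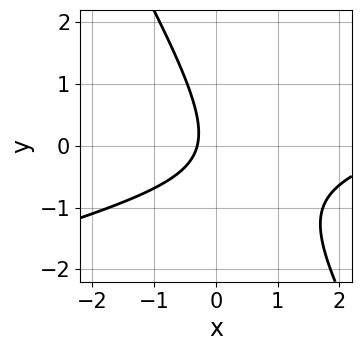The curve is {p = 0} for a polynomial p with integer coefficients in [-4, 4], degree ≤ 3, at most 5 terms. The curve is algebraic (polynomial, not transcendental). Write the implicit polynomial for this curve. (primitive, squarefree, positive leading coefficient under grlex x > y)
x^2 - 3*x*y - 2*y^2 - 3*x - 1

(a) The degree is 2 — no degree-1 curve has this shape.
(b) From the axis intercepts and sections: no y-intercept at any integer in the box.
(c) Assembling these constraints gives the stated polynomial.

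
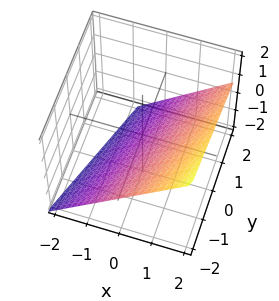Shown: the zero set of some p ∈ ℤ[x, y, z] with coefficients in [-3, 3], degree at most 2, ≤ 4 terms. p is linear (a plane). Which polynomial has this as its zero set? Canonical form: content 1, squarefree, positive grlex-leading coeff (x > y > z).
3*x - y - 3*z - 2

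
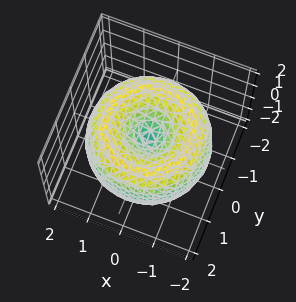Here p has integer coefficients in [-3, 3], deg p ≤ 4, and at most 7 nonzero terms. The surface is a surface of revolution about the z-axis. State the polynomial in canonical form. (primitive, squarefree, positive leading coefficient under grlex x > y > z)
1. Degree: a generic line meets the surface in up to 4 points, so deg p = 4.
2. Symmetries: the z-axis is an axis of rotation, so x and y enter only as x² + y².
3. Observable constraints: a circular section at z = -1 has radius exactly 1; it crosses the y-axis at the gridline y = 0; it crosses the x-axis at the gridline x = 0.
4. The integer polynomial consistent with all of this is the stated p.

x^4 + 2*x^2*y^2 + y^4 - 3*x^2 - 3*y^2 + 2*z^2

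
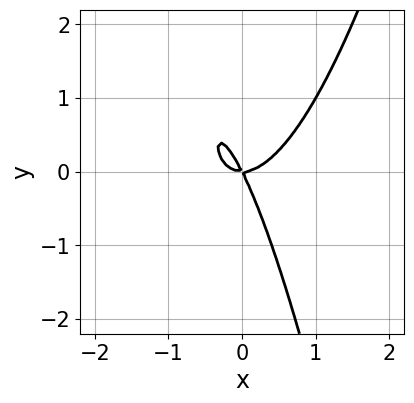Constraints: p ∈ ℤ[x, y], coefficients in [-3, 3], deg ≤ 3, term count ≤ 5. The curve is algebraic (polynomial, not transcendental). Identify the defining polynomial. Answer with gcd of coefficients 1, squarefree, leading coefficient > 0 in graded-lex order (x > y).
3*x^3 - 2*x*y - y^2

(a) deg p = 3. A generic line meets the curve in up to 3 points.
(b) Against the integer gridlines: it crosses the y-axis at the gridline y = 0; one x-axis crossing is at x = 0.
(c) These observations pin down the coefficients.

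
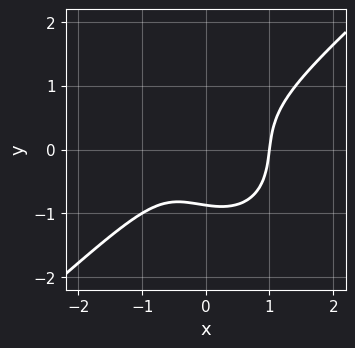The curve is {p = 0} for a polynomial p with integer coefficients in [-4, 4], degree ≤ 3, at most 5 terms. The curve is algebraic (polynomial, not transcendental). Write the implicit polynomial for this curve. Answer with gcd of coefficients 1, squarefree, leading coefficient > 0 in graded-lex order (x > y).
1. deg p = 3.
2. Observable constraints: it crosses the x-axis at the gridline x = 1.
3. Fitting integer coefficients to these (and the overall shape) gives p.

3*x^3 - x^2*y - 3*y^3 - x - 2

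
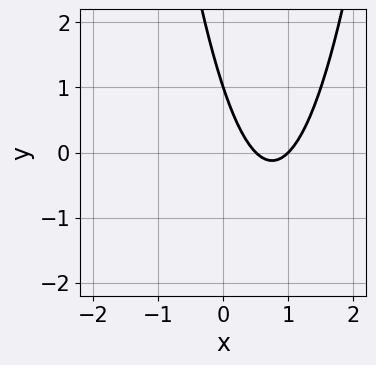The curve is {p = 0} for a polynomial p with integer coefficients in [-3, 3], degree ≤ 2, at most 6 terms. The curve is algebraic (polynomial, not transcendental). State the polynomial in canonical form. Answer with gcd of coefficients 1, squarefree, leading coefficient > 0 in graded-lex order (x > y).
2*x^2 - 3*x - y + 1

(a) The degree is 2 — the shape is more complex than any degree-1 curve.
(b) From the axis intercepts and sections: one y-axis crossing is at y = 1; it meets the x-axis at x = 1 (among the integer gridlines).
(c) Together with the visible shape, these determine p as stated.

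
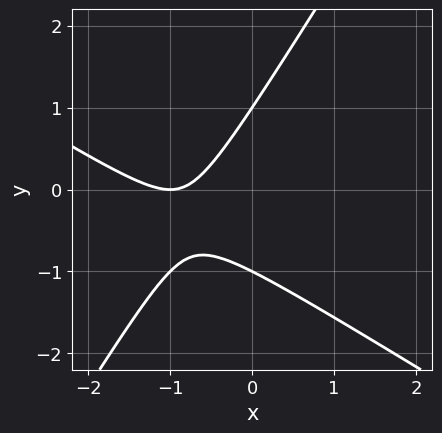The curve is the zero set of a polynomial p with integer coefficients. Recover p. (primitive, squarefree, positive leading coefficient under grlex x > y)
x^2 + x*y - y^2 + 2*x + 1

1. Degree: a generic line meets the curve in up to 2 points, so deg p = 2.
2. Reading off the gridlines: one x-axis crossing is at x = -1; among the integer gridlines, it crosses the y-axis at y ∈ {-1, 1}.
3. Matching integer coefficients to the picture gives p.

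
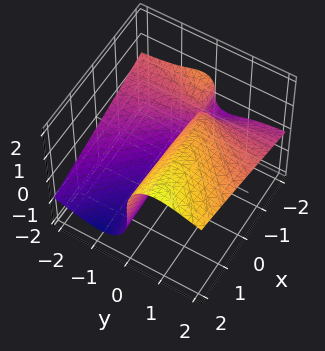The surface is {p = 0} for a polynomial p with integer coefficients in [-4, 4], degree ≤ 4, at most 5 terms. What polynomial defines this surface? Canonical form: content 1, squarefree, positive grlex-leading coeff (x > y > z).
Degree: a generic line meets the surface in up to 3 points, so deg p = 3.
Reading off the gridlines: one y-axis crossing is at y = 0; it meets the z-axis at z = 0 (among the integer gridlines); every point of the x-axis in the box is on the surface.
Putting this together gives p.

3*y^2*z + z^3 - 2*x*y - 3*y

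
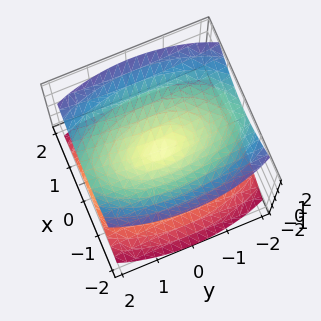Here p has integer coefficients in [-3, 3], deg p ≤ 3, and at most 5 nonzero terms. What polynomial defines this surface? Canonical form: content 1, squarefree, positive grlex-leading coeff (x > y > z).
3*x^2 + y^2 - 3*z^2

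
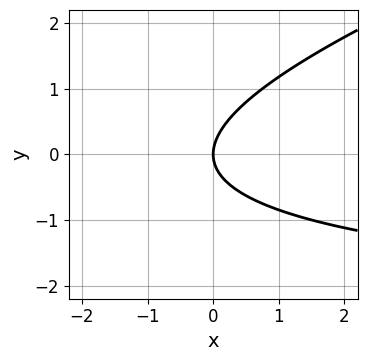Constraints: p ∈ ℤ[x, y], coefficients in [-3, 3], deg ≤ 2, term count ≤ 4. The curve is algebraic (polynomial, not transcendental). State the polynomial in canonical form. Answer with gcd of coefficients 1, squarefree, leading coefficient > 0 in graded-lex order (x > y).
(a) deg p = 2.
(b) Observable constraints: one x-axis crossing is at x = 0; it crosses the y-axis at the gridline y = 0.
(c) Solving for integer coefficients yields p as stated.

x*y - 3*y^2 + 3*x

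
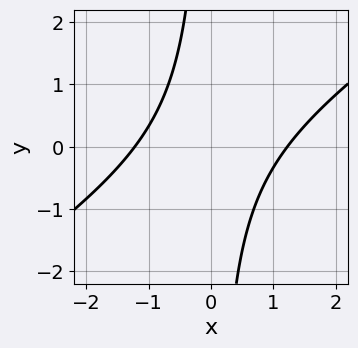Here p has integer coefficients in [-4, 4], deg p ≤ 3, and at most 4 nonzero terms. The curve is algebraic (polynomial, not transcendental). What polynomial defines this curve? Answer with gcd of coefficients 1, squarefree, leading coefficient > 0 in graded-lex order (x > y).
2*x^2 - 3*x*y - 3

1. deg p = 2. A generic line meets the curve in up to 2 points.
2. Reading off the gridlines: it misses every integer gridline on the y-axis.
3. Together with the visible shape, these determine p as stated.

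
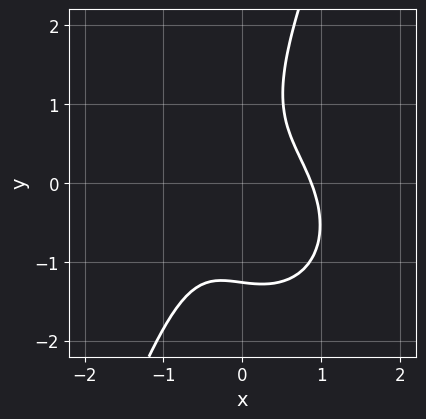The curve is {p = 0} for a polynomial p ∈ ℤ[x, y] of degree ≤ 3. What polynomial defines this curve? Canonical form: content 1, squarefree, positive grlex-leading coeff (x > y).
1. The degree is 3 — the shape is more complex than any degree-2 curve.
2. Solving for integer coefficients yields p as stated.

3*x^3 + 2*x*y^2 - y^3 + 3*x*y - 2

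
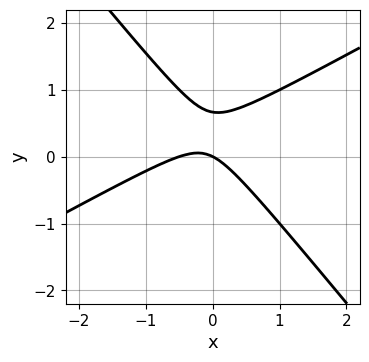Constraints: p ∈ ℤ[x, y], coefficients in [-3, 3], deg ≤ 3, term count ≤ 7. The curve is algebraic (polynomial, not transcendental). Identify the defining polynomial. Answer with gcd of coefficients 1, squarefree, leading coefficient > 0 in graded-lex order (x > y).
(a) Degree: no degree-1 curve has this shape, so deg p = 2.
(b) Against the integer gridlines: it crosses the y-axis at the gridline y = 0; it crosses the x-axis at the gridline x = 0.
(c) The integer polynomial consistent with all of this is the stated p.

2*x^2 - 2*x*y - 3*y^2 + x + 2*y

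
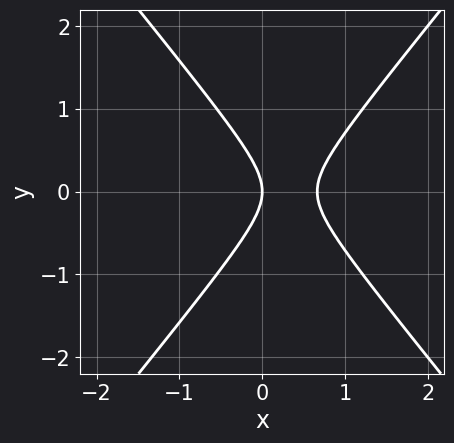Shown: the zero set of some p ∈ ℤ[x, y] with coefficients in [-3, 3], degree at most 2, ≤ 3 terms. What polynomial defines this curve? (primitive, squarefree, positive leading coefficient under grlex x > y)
deg p = 2. The shape is more complex than any degree-1 curve.
Symmetries: mirror symmetry y ↦ −y ⇒ only even powers of y.
Against the integer gridlines: one y-axis crossing is at y = 0; it crosses the x-axis at the gridline x = 0.
Matching integer coefficients to the picture gives p.

3*x^2 - 2*y^2 - 2*x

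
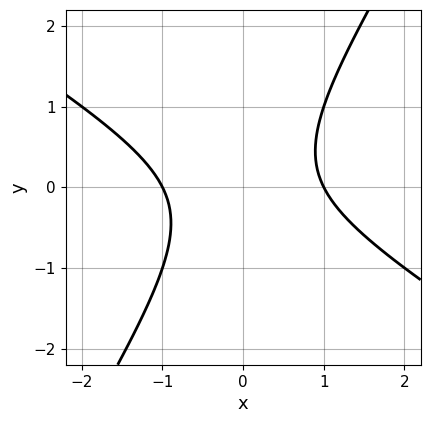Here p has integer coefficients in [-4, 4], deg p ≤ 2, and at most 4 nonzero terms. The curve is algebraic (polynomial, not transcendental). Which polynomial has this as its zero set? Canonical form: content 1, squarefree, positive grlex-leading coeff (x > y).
(a) The degree is 2 — a generic line meets the curve in up to 2 points.
(b) Reading off the gridlines: the x-axis gridline crossings are at x ∈ {-1, 1}; the curve avoids every integer y-axis point in the box.
(c) These observations pin down the coefficients.

x^2 + x*y - y^2 - 1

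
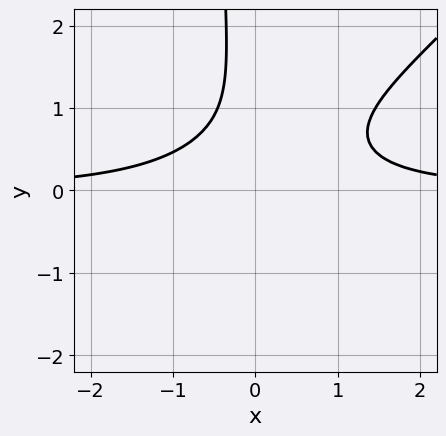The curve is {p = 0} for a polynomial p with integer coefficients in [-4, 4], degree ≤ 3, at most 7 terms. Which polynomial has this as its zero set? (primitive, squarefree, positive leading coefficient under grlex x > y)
3*x^2*y - 3*x*y^2 - 2*y^2 + 3*y - 3

First, deg p = 3. A generic line meets the curve in up to 3 points.
Next, from the axis intercepts and sections: it misses every integer gridline on the y-axis; it misses every integer gridline on the x-axis.
Finally, these observations pin down the coefficients.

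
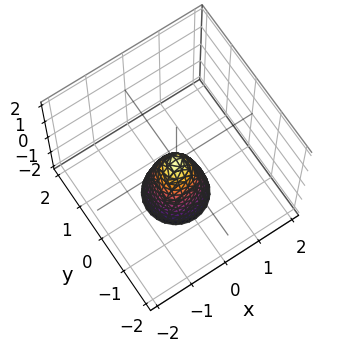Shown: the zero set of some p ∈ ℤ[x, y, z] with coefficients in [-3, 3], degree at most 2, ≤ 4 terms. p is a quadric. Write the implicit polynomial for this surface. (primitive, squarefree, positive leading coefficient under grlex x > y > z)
3*x^2 + 3*y^2 + z

First, degree: a single bowl opening along one axis; a quadric, so deg p = 2.
Next, by symmetry, the surface is invariant under rotation about z: p = q(x² + y², z).
Then, from the visible intercepts: one x-axis crossing is at x = 0; a circular section at z = -2 has radius between 0 and 1; one y-axis crossing is at y = 0; it meets the z-axis at z = 0 (among the integer gridlines).
Finally, fitting integer coefficients to these (and the overall shape) gives p.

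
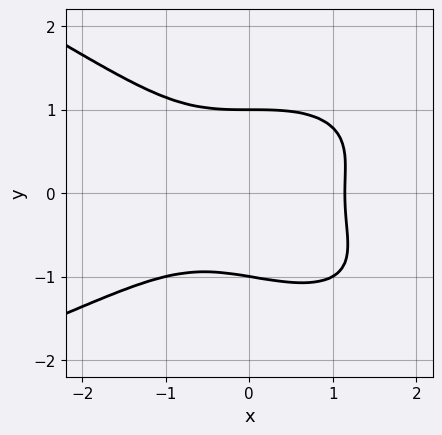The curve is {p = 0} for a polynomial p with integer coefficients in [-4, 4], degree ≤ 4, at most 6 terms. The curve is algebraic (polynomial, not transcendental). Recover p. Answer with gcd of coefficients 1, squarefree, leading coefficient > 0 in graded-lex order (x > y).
1. deg p = 4. No degree-3 curve has this shape.
2. Reading off the gridlines: the y-axis gridline crossings are at y ∈ {-1, 1}.
3. Fitting integer coefficients to these (and the overall shape) gives p.

x*y^3 + 3*y^4 + 2*x^3 - x*y^2 - 3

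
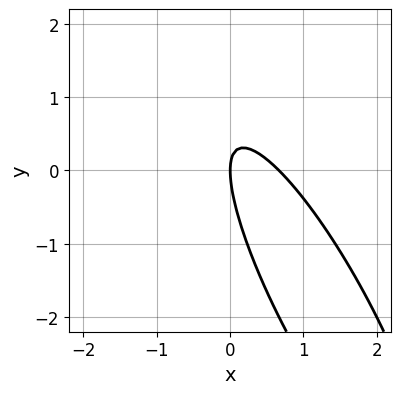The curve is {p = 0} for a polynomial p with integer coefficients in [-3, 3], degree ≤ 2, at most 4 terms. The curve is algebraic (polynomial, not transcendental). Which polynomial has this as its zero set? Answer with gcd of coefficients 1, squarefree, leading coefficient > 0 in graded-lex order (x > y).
First, deg p = 2.
Then, checking where it meets the axes: it meets the x-axis at x = 0 (among the integer gridlines); it crosses the y-axis at the gridline y = 0.
Finally, these observations pin down the coefficients.

3*x^2 + 3*x*y + y^2 - 2*x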